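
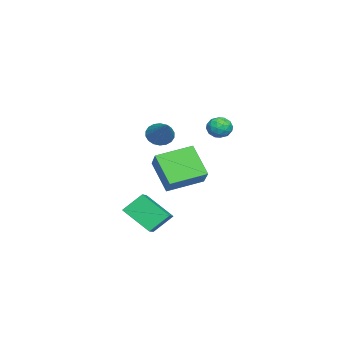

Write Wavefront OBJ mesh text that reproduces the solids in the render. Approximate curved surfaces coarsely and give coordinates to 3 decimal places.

v -3.417 3.012 -2.16
v -4.31 1.94 -0.512
v -2.169 3.574 -1.118
v -3.062 2.501 0.53
v -2.218 1.259 -2.65
v -3.111 0.186 -1.002
v -0.97 1.82 -1.608
v -1.863 0.748 0.04
v 0.359 1.685 2.379
v 0.761 1.031 2.323
v 1.941 2.555 3.601
v 0.871 1.212 2.053
v 0.879 1.486 1.847
v 0.784 1.8 1.747
v 0.605 2.091 1.772
v 0.377 2.301 1.917
v 0.145 2.39 2.154
v -0.044 2.339 2.435
v -0.153 2.159 2.705
v -0.161 1.885 2.911
v -0.066 1.571 3.011
v 0.113 1.28 2.986
v 0.341 1.069 2.841
v 0.572 0.981 2.604
v -3.167 4.368 1.517
v -2.956 4.708 2.16
v -2.784 3.292 1.96
v -2.573 3.632 2.603
v -3.308 3.567 2.433
v -3.544 4.232 2.159
v -2.196 3.768 1.961
v -2.432 4.433 1.687
v -2.356 4.337 2.434
v -3.043 4.213 2.726
v -2.697 3.787 1.394
v -3.384 3.663 1.686
v -3.095 4.632 1.8
v -2.645 3.368 2.32
v -3.077 3.329 2.221
v -2.953 3.529 2.598
v -3.441 4.352 1.799
v -3.317 4.552 2.177
v -3.524 3.882 2.337
v -2.423 3.448 1.943
v -2.299 3.648 2.321
v -2.787 4.471 1.522
v -2.663 4.671 1.899
v -2.216 4.118 1.783
v -2.618 4.614 2.339
v -2.393 3.982 2.599
v -2.171 4.062 2.222
v -2.31 4.453 2.061
v -3.022 4.541 2.51
v -2.797 3.909 2.77
v -3.229 3.87 2.671
v -3.368 4.261 2.51
v -2.669 4.323 2.671
v -2.943 4.091 1.35
v -2.718 3.459 1.61
v -2.372 3.739 1.61
v -2.511 4.13 1.449
v -3.347 4.018 1.521
v -3.122 3.386 1.781
v -3.43 3.547 2.059
v -3.569 3.938 1.898
v -3.071 3.677 1.449
v 2.902 2.084 -3.54
v 2.615 0.587 -2.34
v 2.349 2.972 -2.565
v 2.062 1.475 -1.365
v 4.358 2.305 -2.915
v 4.071 0.808 -1.715
v 3.805 3.193 -1.94
v 3.518 1.696 -0.74
f 2 4 1
f 5 2 1
f 1 4 3
f 3 5 1
f 2 8 4
f 6 2 5
f 6 8 2
f 4 8 3
f 7 5 3
f 3 8 7
f 7 6 5
f 8 6 7
f 10 9 12
f 10 12 11
f 12 9 13
f 12 13 11
f 13 9 14
f 13 14 11
f 14 9 15
f 14 15 11
f 15 9 16
f 15 16 11
f 16 9 17
f 16 17 11
f 17 9 18
f 17 18 11
f 18 9 19
f 18 19 11
f 19 9 20
f 19 20 11
f 20 9 21
f 20 21 11
f 21 9 22
f 21 22 11
f 22 9 23
f 22 23 11
f 23 9 24
f 23 24 11
f 24 9 10
f 24 10 11
f 25 62 41
f 62 36 65
f 41 65 30
f 62 65 41
f 25 41 37
f 41 30 42
f 37 42 26
f 41 42 37
f 25 37 46
f 37 26 47
f 46 47 32
f 37 47 46
f 25 46 58
f 46 32 61
f 58 61 35
f 46 61 58
f 25 58 62
f 58 35 66
f 62 66 36
f 58 66 62
f 26 42 53
f 42 30 56
f 53 56 34
f 42 56 53
f 30 65 43
f 65 36 64
f 43 64 29
f 65 64 43
f 36 66 63
f 66 35 59
f 63 59 27
f 66 59 63
f 35 61 60
f 61 32 48
f 60 48 31
f 61 48 60
f 32 47 52
f 47 26 49
f 52 49 33
f 47 49 52
f 28 54 40
f 54 34 55
f 40 55 29
f 54 55 40
f 28 40 38
f 40 29 39
f 38 39 27
f 40 39 38
f 28 38 45
f 38 27 44
f 45 44 31
f 38 44 45
f 28 45 50
f 45 31 51
f 50 51 33
f 45 51 50
f 28 50 54
f 50 33 57
f 54 57 34
f 50 57 54
f 29 55 43
f 55 34 56
f 43 56 30
f 55 56 43
f 27 39 63
f 39 29 64
f 63 64 36
f 39 64 63
f 31 44 60
f 44 27 59
f 60 59 35
f 44 59 60
f 33 51 52
f 51 31 48
f 52 48 32
f 51 48 52
f 34 57 53
f 57 33 49
f 53 49 26
f 57 49 53
f 68 70 67
f 71 68 67
f 67 70 69
f 69 71 67
f 68 74 70
f 72 68 71
f 72 74 68
f 70 74 69
f 73 71 69
f 69 74 73
f 73 72 71
f 74 72 73



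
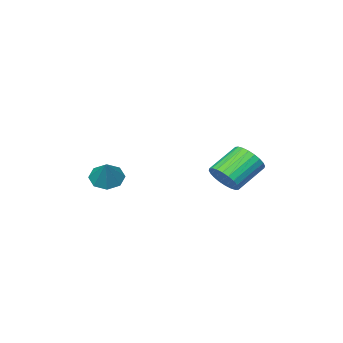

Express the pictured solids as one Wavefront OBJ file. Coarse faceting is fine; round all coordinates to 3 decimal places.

v 2.137 -3.005 -4.282
v 2.539 -2.478 -4.876
v 2.823 -2.195 -3.098
v 1.93 -2.239 -4.686
v 1.442 -2.449 -4.26
v 1.361 -2.985 -3.846
v 1.735 -3.532 -3.689
v 2.344 -3.771 -3.878
v 2.832 -3.56 -4.305
v 2.913 -3.025 -4.718
v 0.079 3.136 -3.186
v 0.604 3.235 -2.438
v -0.914 3.324 -1.385
v -1.439 3.224 -2.134
v 0.556 3.577 -2.536
v -0.962 3.666 -1.483
v 0.436 3.852 -2.733
v -1.083 3.941 -1.68
v 0.261 4.018 -2.999
v -1.258 4.107 -1.946
v 0.058 4.049 -3.294
v -1.46 4.138 -2.241
v -0.141 3.941 -3.572
v -1.659 4.03 -2.519
v -0.307 3.711 -3.792
v -1.825 3.8 -2.739
v -0.414 3.393 -3.919
v -1.932 3.482 -2.867
v -0.446 3.036 -3.935
v -1.964 3.125 -2.882
v -0.398 2.694 -3.837
v -1.916 2.783 -2.784
v -0.277 2.419 -3.64
v -1.796 2.508 -2.587
v -0.102 2.253 -3.374
v -1.621 2.342 -2.321
v 0.1 2.222 -3.079
v -1.418 2.311 -2.026
v 0.299 2.33 -2.801
v -1.219 2.419 -1.748
v 0.465 2.56 -2.581
v -1.053 2.649 -1.528
v 0.572 2.878 -2.453
v -0.946 2.967 -1.401
f 2 1 4
f 2 4 3
f 4 1 5
f 4 5 3
f 5 1 6
f 5 6 3
f 6 1 7
f 6 7 3
f 7 1 8
f 7 8 3
f 8 1 9
f 8 9 3
f 9 1 10
f 9 10 3
f 10 1 2
f 10 2 3
f 12 11 15
f 12 15 13
f 13 15 16
f 13 16 14
f 15 11 17
f 15 17 16
f 16 17 18
f 16 18 14
f 17 11 19
f 17 19 18
f 18 19 20
f 18 20 14
f 19 11 21
f 19 21 20
f 20 21 22
f 20 22 14
f 21 11 23
f 21 23 22
f 22 23 24
f 22 24 14
f 23 11 25
f 23 25 24
f 24 25 26
f 24 26 14
f 25 11 27
f 25 27 26
f 26 27 28
f 26 28 14
f 27 11 29
f 27 29 28
f 28 29 30
f 28 30 14
f 29 11 31
f 29 31 30
f 30 31 32
f 30 32 14
f 31 11 33
f 31 33 32
f 32 33 34
f 32 34 14
f 33 11 35
f 33 35 34
f 34 35 36
f 34 36 14
f 35 11 37
f 35 37 36
f 36 37 38
f 36 38 14
f 37 11 39
f 37 39 38
f 38 39 40
f 38 40 14
f 39 11 41
f 39 41 40
f 40 41 42
f 40 42 14
f 41 11 43
f 41 43 42
f 42 43 44
f 42 44 14
f 43 11 12
f 43 12 44
f 44 12 13
f 44 13 14



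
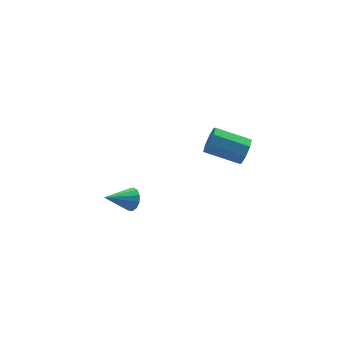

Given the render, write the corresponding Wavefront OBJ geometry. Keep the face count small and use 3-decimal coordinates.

v 4.461 -1.298 1.37
v 4.91 -1.149 2.112
v 3.347 0.066 2.813
v 2.899 -0.082 2.07
v 5.047 -0.696 1.633
v 3.484 0.519 2.334
v 4.841 -0.595 0.999
v 3.279 0.62 1.7
v 4.413 -0.906 0.583
v 2.85 0.309 1.284
v 4.013 -1.446 0.627
v 2.45 -0.231 1.328
v 3.876 -1.899 1.106
v 2.313 -0.684 1.807
v 4.081 -2 1.74
v 2.519 -0.785 2.441
v 4.51 -1.689 2.156
v 2.947 -0.474 2.857
v -2.371 -1.29 0.302
v -2.082 -1.658 0.862
v -3.929 -1.21 1.158
v -2.018 -1.26 0.94
v -2.067 -0.87 0.816
v -2.212 -0.614 0.529
v -2.407 -0.573 0.169
v -2.591 -0.758 -0.148
v -2.705 -1.113 -0.323
v -2.713 -1.524 -0.299
v -2.612 -1.86 -0.085
v -2.435 -2.015 0.252
v -2.237 -1.94 0.605
f 2 1 5
f 2 5 3
f 3 5 6
f 3 6 4
f 5 1 7
f 5 7 6
f 6 7 8
f 6 8 4
f 7 1 9
f 7 9 8
f 8 9 10
f 8 10 4
f 9 1 11
f 9 11 10
f 10 11 12
f 10 12 4
f 11 1 13
f 11 13 12
f 12 13 14
f 12 14 4
f 13 1 15
f 13 15 14
f 14 15 16
f 14 16 4
f 15 1 17
f 15 17 16
f 16 17 18
f 16 18 4
f 17 1 2
f 17 2 18
f 18 2 3
f 18 3 4
f 20 19 22
f 20 22 21
f 22 19 23
f 22 23 21
f 23 19 24
f 23 24 21
f 24 19 25
f 24 25 21
f 25 19 26
f 25 26 21
f 26 19 27
f 26 27 21
f 27 19 28
f 27 28 21
f 28 19 29
f 28 29 21
f 29 19 30
f 29 30 21
f 30 19 31
f 30 31 21
f 31 19 20
f 31 20 21



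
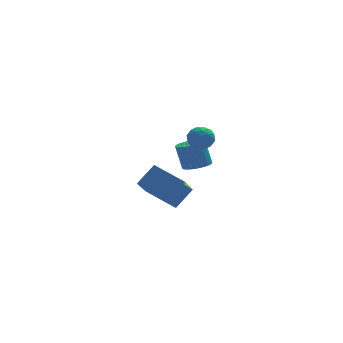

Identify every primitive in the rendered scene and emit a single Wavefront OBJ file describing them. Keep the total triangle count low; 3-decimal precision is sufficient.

v -0.528 1.958 0.456
v 0.104 1.84 0.605
v -0.12 2.164 1.812
v -0.752 2.282 1.664
v 0.113 2.089 0.54
v -0.11 2.413 1.747
v 0.025 2.318 0.462
v -0.198 2.642 1.67
v -0.148 2.492 0.383
v -0.371 2.816 1.591
v -0.378 2.585 0.316
v -0.601 2.909 1.523
v -0.631 2.583 0.27
v -0.855 2.907 1.477
v -0.869 2.485 0.252
v -1.092 2.809 1.46
v -1.055 2.307 0.265
v -1.278 2.631 1.473
v -1.16 2.076 0.308
v -1.384 2.4 1.515
v -1.17 1.827 0.373
v -1.393 2.151 1.58
v -1.082 1.598 0.45
v -1.305 1.922 1.658
v -0.909 1.424 0.529
v -1.132 1.748 1.737
v -0.679 1.331 0.597
v -0.902 1.655 1.804
v -0.425 1.333 0.643
v -0.649 1.657 1.85
v -0.188 1.431 0.66
v -0.411 1.755 1.868
v -0.002 1.609 0.647
v -0.225 1.933 1.855
v -3.379 -3.965 1.634
v -4.37 -2.961 2.226
v -2.685 -2.576 0.439
v -3.676 -1.572 1.03
v -2.604 -3.668 2.43
v -3.595 -2.664 3.021
v -1.91 -2.279 1.234
v -2.901 -1.275 1.826
v -0.783 1.243 3.082
v -0.202 0.995 2.968
v -1.158 0.745 2.252
v -0.577 0.497 2.138
v -0.912 0.307 2.652
v -0.68 0.615 3.164
v -0.68 1.125 2.056
v -0.448 1.433 2.568
v -0.139 0.922 2.334
v -0.282 0.417 2.702
v -1.078 1.323 2.518
v -1.221 0.818 2.886
v -0.459 1.163 3.098
v -0.901 0.577 2.122
v -1.097 0.466 2.424
v -0.756 0.32 2.357
v -0.74 0.939 3.213
v -0.399 0.794 3.146
v -0.816 0.389 2.96
v -0.961 0.946 2.074
v -0.62 0.801 2.007
v -0.604 1.42 2.863
v -0.263 1.274 2.796
v -0.544 1.351 2.26
v -0.081 0.974 2.658
v -0.302 0.682 2.17
v -0.362 1.051 2.122
v -0.226 1.232 2.423
v -0.165 0.677 2.874
v -0.386 0.385 2.387
v -0.582 0.273 2.688
v -0.446 0.454 2.99
v -0.128 0.635 2.501
v -0.974 1.355 2.833
v -1.195 1.063 2.346
v -0.914 1.286 2.23
v -0.778 1.467 2.532
v -1.058 1.058 3.05
v -1.279 0.766 2.562
v -1.134 0.508 2.797
v -0.998 0.689 3.098
v -1.232 1.105 2.719
f 2 1 5
f 2 5 3
f 3 5 6
f 3 6 4
f 5 1 7
f 5 7 6
f 6 7 8
f 6 8 4
f 7 1 9
f 7 9 8
f 8 9 10
f 8 10 4
f 9 1 11
f 9 11 10
f 10 11 12
f 10 12 4
f 11 1 13
f 11 13 12
f 12 13 14
f 12 14 4
f 13 1 15
f 13 15 14
f 14 15 16
f 14 16 4
f 15 1 17
f 15 17 16
f 16 17 18
f 16 18 4
f 17 1 19
f 17 19 18
f 18 19 20
f 18 20 4
f 19 1 21
f 19 21 20
f 20 21 22
f 20 22 4
f 21 1 23
f 21 23 22
f 22 23 24
f 22 24 4
f 23 1 25
f 23 25 24
f 24 25 26
f 24 26 4
f 25 1 27
f 25 27 26
f 26 27 28
f 26 28 4
f 27 1 29
f 27 29 28
f 28 29 30
f 28 30 4
f 29 1 31
f 29 31 30
f 30 31 32
f 30 32 4
f 31 1 33
f 31 33 32
f 32 33 34
f 32 34 4
f 33 1 2
f 33 2 34
f 34 2 3
f 34 3 4
f 36 38 35
f 39 36 35
f 35 38 37
f 37 39 35
f 36 42 38
f 40 36 39
f 40 42 36
f 38 42 37
f 41 39 37
f 37 42 41
f 41 40 39
f 42 40 41
f 43 80 59
f 80 54 83
f 59 83 48
f 80 83 59
f 43 59 55
f 59 48 60
f 55 60 44
f 59 60 55
f 43 55 64
f 55 44 65
f 64 65 50
f 55 65 64
f 43 64 76
f 64 50 79
f 76 79 53
f 64 79 76
f 43 76 80
f 76 53 84
f 80 84 54
f 76 84 80
f 44 60 71
f 60 48 74
f 71 74 52
f 60 74 71
f 48 83 61
f 83 54 82
f 61 82 47
f 83 82 61
f 54 84 81
f 84 53 77
f 81 77 45
f 84 77 81
f 53 79 78
f 79 50 66
f 78 66 49
f 79 66 78
f 50 65 70
f 65 44 67
f 70 67 51
f 65 67 70
f 46 72 58
f 72 52 73
f 58 73 47
f 72 73 58
f 46 58 56
f 58 47 57
f 56 57 45
f 58 57 56
f 46 56 63
f 56 45 62
f 63 62 49
f 56 62 63
f 46 63 68
f 63 49 69
f 68 69 51
f 63 69 68
f 46 68 72
f 68 51 75
f 72 75 52
f 68 75 72
f 47 73 61
f 73 52 74
f 61 74 48
f 73 74 61
f 45 57 81
f 57 47 82
f 81 82 54
f 57 82 81
f 49 62 78
f 62 45 77
f 78 77 53
f 62 77 78
f 51 69 70
f 69 49 66
f 70 66 50
f 69 66 70
f 52 75 71
f 75 51 67
f 71 67 44
f 75 67 71



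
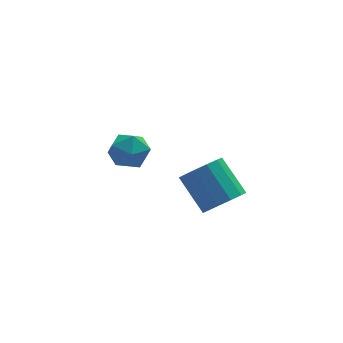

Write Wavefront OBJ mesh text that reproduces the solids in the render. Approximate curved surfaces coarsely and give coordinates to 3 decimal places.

v 0.53 4.615 -0.409
v 1.516 4.441 -0.603
v 0.124 3.259 -1.257
v 1.11 3.085 -1.451
v 0.752 2.982 -0.502
v 1.003 3.82 0.022
v 0.637 3.88 -1.882
v 0.888 4.718 -1.358
v 1.582 3.987 -1.514
v 1.653 3.432 -0.661
v -0.013 4.268 -1.199
v 0.058 3.713 -0.346
v 3.596 -1.36 -0.61
v 4.467 -1.373 -0.139
v 3.795 -0.093 1.14
v 2.924 -0.08 0.67
v 4.502 -0.97 -0.524
v 3.83 0.31 0.755
v 4.249 -0.691 -0.935
v 3.578 0.588 0.344
v 3.789 -0.625 -1.244
v 3.118 0.655 0.035
v 3.267 -0.791 -1.351
v 2.596 0.488 -0.072
v 2.85 -1.139 -1.222
v 2.179 0.141 0.057
v 2.67 -1.556 -0.899
v 1.998 -0.276 0.38
v 2.783 -1.911 -0.484
v 2.112 -0.631 0.795
v 3.154 -2.091 -0.109
v 2.483 -0.812 1.17
v 3.666 -2.039 0.107
v 2.995 -0.759 1.386
v 4.155 -1.771 0.096
v 3.484 -0.492 1.375
f 1 12 6
f 1 6 2
f 1 2 8
f 1 8 11
f 1 11 12
f 2 6 10
f 6 12 5
f 12 11 3
f 11 8 7
f 8 2 9
f 4 10 5
f 4 5 3
f 4 3 7
f 4 7 9
f 4 9 10
f 5 10 6
f 3 5 12
f 7 3 11
f 9 7 8
f 10 9 2
f 14 13 17
f 14 17 15
f 15 17 18
f 15 18 16
f 17 13 19
f 17 19 18
f 18 19 20
f 18 20 16
f 19 13 21
f 19 21 20
f 20 21 22
f 20 22 16
f 21 13 23
f 21 23 22
f 22 23 24
f 22 24 16
f 23 13 25
f 23 25 24
f 24 25 26
f 24 26 16
f 25 13 27
f 25 27 26
f 26 27 28
f 26 28 16
f 27 13 29
f 27 29 28
f 28 29 30
f 28 30 16
f 29 13 31
f 29 31 30
f 30 31 32
f 30 32 16
f 31 13 33
f 31 33 32
f 32 33 34
f 32 34 16
f 33 13 35
f 33 35 34
f 34 35 36
f 34 36 16
f 35 13 14
f 35 14 36
f 36 14 15
f 36 15 16



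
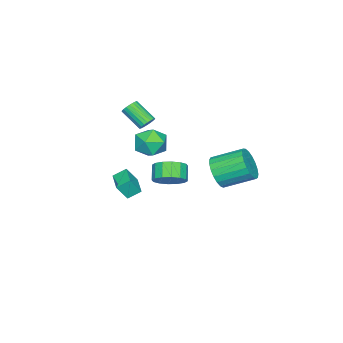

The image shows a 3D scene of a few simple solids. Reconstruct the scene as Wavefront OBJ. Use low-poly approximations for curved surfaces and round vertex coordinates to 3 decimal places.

v 0.485 -3.483 -2.782
v 0.018 -2.865 -2.285
v 1.614 -2.575 -2.85
v 1.146 -1.957 -2.353
v 0.914 -3.943 -1.807
v 0.446 -3.325 -1.31
v 2.042 -3.035 -1.875
v 1.575 -2.417 -1.378
v 0.754 -1.77 2.96
v 1.121 -2.05 2.661
v 0.952 -3.271 3.601
v 0.586 -2.99 3.9
v 1.254 -1.949 2.817
v 1.086 -3.17 3.757
v 1.301 -1.816 2.998
v 1.132 -3.037 3.938
v 1.253 -1.676 3.172
v 1.085 -2.897 4.112
v 1.119 -1.551 3.309
v 0.95 -2.772 4.249
v 0.922 -1.465 3.386
v 0.753 -2.686 4.326
v 0.696 -1.431 3.389
v 0.527 -2.652 4.329
v 0.48 -1.456 3.319
v 0.311 -2.677 4.258
v 0.311 -1.535 3.186
v 0.142 -2.755 4.126
v 0.219 -1.654 3.014
v 0.051 -2.875 3.954
v 0.22 -1.794 2.833
v 0.051 -3.015 3.773
v 0.313 -1.929 2.674
v 0.144 -3.15 3.613
v 0.482 -2.037 2.564
v 0.313 -3.258 3.504
v 0.699 -2.098 2.523
v 0.53 -3.319 3.463
v 0.925 -2.103 2.557
v 0.756 -3.324 3.497
v 1.433 2.913 0.841
v 2.28 2.96 1.477
v 1.594 4.554 2.274
v 0.747 4.507 1.639
v 2.415 3.192 1.128
v 1.729 4.786 1.925
v 2.38 3.377 0.729
v 1.693 4.971 1.526
v 2.181 3.481 0.349
v 1.495 5.075 1.147
v 1.853 3.487 0.055
v 1.167 5.081 0.852
v 1.452 3.394 -0.103
v 0.766 4.988 0.694
v 1.048 3.217 -0.098
v 0.362 4.811 0.699
v 0.711 2.988 0.069
v 0.025 4.582 0.867
v 0.498 2.746 0.37
v -0.188 4.341 1.167
v 0.447 2.533 0.753
v -0.239 4.127 1.55
v 0.567 2.386 1.15
v -0.119 3.98 1.948
v 0.836 2.329 1.495
v 0.15 3.923 2.292
v 1.209 2.374 1.726
v 0.523 3.968 2.523
v 1.62 2.512 1.804
v 0.934 4.106 2.602
v 1.999 2.719 1.716
v 1.313 4.313 2.514
v 2.908 0.82 0.371
v 3.62 0.764 1.012
v 2.944 0.405 1.731
v 2.232 0.46 1.089
v 3.434 1.222 1.066
v 2.758 0.862 1.785
v 3.107 1.572 0.933
v 2.431 1.212 1.652
v 2.727 1.72 0.65
v 2.051 1.361 1.369
v 2.395 1.627 0.292
v 1.719 1.268 1.011
v 2.201 1.318 -0.045
v 1.525 0.959 0.673
v 2.196 0.875 -0.271
v 1.52 0.516 0.448
v 2.382 0.418 -0.325
v 1.706 0.058 0.394
v 2.709 0.068 -0.192
v 2.033 -0.292 0.527
v 3.089 -0.081 0.091
v 2.413 -0.44 0.81
v 3.421 0.012 0.449
v 2.745 -0.347 1.168
v 3.615 0.321 0.787
v 2.939 -0.038 1.505
v 3.07 0.589 3.351
v 3.757 -0.192 3.503
v 2.063 -0.468 2.477
v 2.75 -1.249 2.629
v 2.198 -0.869 3.439
v 2.82 -0.217 3.979
v 3 -0.443 2.001
v 3.622 0.209 2.541
v 3.714 -0.83 2.668
v 3.218 -1.093 3.557
v 2.602 0.433 2.423
v 2.106 0.17 3.312
f 2 4 1
f 5 2 1
f 1 4 3
f 3 5 1
f 2 8 4
f 6 2 5
f 6 8 2
f 4 8 3
f 7 5 3
f 3 8 7
f 7 6 5
f 8 6 7
f 10 9 13
f 10 13 11
f 11 13 14
f 11 14 12
f 13 9 15
f 13 15 14
f 14 15 16
f 14 16 12
f 15 9 17
f 15 17 16
f 16 17 18
f 16 18 12
f 17 9 19
f 17 19 18
f 18 19 20
f 18 20 12
f 19 9 21
f 19 21 20
f 20 21 22
f 20 22 12
f 21 9 23
f 21 23 22
f 22 23 24
f 22 24 12
f 23 9 25
f 23 25 24
f 24 25 26
f 24 26 12
f 25 9 27
f 25 27 26
f 26 27 28
f 26 28 12
f 27 9 29
f 27 29 28
f 28 29 30
f 28 30 12
f 29 9 31
f 29 31 30
f 30 31 32
f 30 32 12
f 31 9 33
f 31 33 32
f 32 33 34
f 32 34 12
f 33 9 35
f 33 35 34
f 34 35 36
f 34 36 12
f 35 9 37
f 35 37 36
f 36 37 38
f 36 38 12
f 37 9 39
f 37 39 38
f 38 39 40
f 38 40 12
f 39 9 10
f 39 10 40
f 40 10 11
f 40 11 12
f 42 41 45
f 42 45 43
f 43 45 46
f 43 46 44
f 45 41 47
f 45 47 46
f 46 47 48
f 46 48 44
f 47 41 49
f 47 49 48
f 48 49 50
f 48 50 44
f 49 41 51
f 49 51 50
f 50 51 52
f 50 52 44
f 51 41 53
f 51 53 52
f 52 53 54
f 52 54 44
f 53 41 55
f 53 55 54
f 54 55 56
f 54 56 44
f 55 41 57
f 55 57 56
f 56 57 58
f 56 58 44
f 57 41 59
f 57 59 58
f 58 59 60
f 58 60 44
f 59 41 61
f 59 61 60
f 60 61 62
f 60 62 44
f 61 41 63
f 61 63 62
f 62 63 64
f 62 64 44
f 63 41 65
f 63 65 64
f 64 65 66
f 64 66 44
f 65 41 67
f 65 67 66
f 66 67 68
f 66 68 44
f 67 41 69
f 67 69 68
f 68 69 70
f 68 70 44
f 69 41 71
f 69 71 70
f 70 71 72
f 70 72 44
f 71 41 42
f 71 42 72
f 72 42 43
f 72 43 44
f 74 73 77
f 74 77 75
f 75 77 78
f 75 78 76
f 77 73 79
f 77 79 78
f 78 79 80
f 78 80 76
f 79 73 81
f 79 81 80
f 80 81 82
f 80 82 76
f 81 73 83
f 81 83 82
f 82 83 84
f 82 84 76
f 83 73 85
f 83 85 84
f 84 85 86
f 84 86 76
f 85 73 87
f 85 87 86
f 86 87 88
f 86 88 76
f 87 73 89
f 87 89 88
f 88 89 90
f 88 90 76
f 89 73 91
f 89 91 90
f 90 91 92
f 90 92 76
f 91 73 93
f 91 93 92
f 92 93 94
f 92 94 76
f 93 73 95
f 93 95 94
f 94 95 96
f 94 96 76
f 95 73 97
f 95 97 96
f 96 97 98
f 96 98 76
f 97 73 74
f 97 74 98
f 98 74 75
f 98 75 76
f 99 110 104
f 99 104 100
f 99 100 106
f 99 106 109
f 99 109 110
f 100 104 108
f 104 110 103
f 110 109 101
f 109 106 105
f 106 100 107
f 102 108 103
f 102 103 101
f 102 101 105
f 102 105 107
f 102 107 108
f 103 108 104
f 101 103 110
f 105 101 109
f 107 105 106
f 108 107 100



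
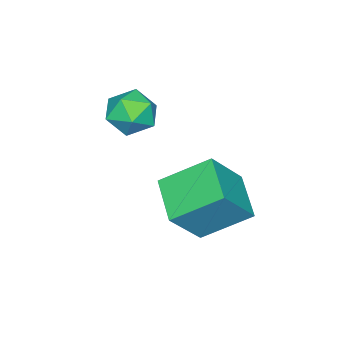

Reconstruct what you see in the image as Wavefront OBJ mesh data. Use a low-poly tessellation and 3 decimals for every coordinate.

v -3.429 -0.27 3.356
v -2.65 -0.62 3.893
v -4.17 -1.72 3.487
v -3.391 -2.07 4.024
v -4.002 -1.37 4.419
v -3.544 -0.474 4.338
v -3.276 -1.866 3.042
v -2.818 -0.97 2.961
v -2.555 -1.606 3.699
v -3.003 -1.3 4.55
v -3.817 -1.04 2.83
v -4.265 -0.734 3.681
v -4.009 0.717 -0.362
v -4.962 2.208 0.788
v -2.775 1.971 -0.965
v -3.728 3.462 0.184
v -2.792 0.278 1.216
v -3.745 1.769 2.365
v -1.558 1.532 0.612
v -2.511 3.023 1.762
f 1 12 6
f 1 6 2
f 1 2 8
f 1 8 11
f 1 11 12
f 2 6 10
f 6 12 5
f 12 11 3
f 11 8 7
f 8 2 9
f 4 10 5
f 4 5 3
f 4 3 7
f 4 7 9
f 4 9 10
f 5 10 6
f 3 5 12
f 7 3 11
f 9 7 8
f 10 9 2
f 14 16 13
f 17 14 13
f 13 16 15
f 15 17 13
f 14 20 16
f 18 14 17
f 18 20 14
f 16 20 15
f 19 17 15
f 15 20 19
f 19 18 17
f 20 18 19



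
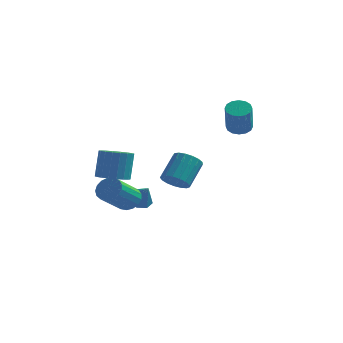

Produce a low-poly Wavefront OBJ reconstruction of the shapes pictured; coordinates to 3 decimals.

v -3.505 2.452 -3.871
v -3.043 3.189 -3.871
v -2.795 2.008 -2.749
v -3.596 3.235 -3.503
v -4.096 2.823 -3.351
v -4.249 2.193 -3.503
v -3.967 1.715 -3.871
v -3.414 1.669 -4.239
v -2.914 2.082 -4.391
v -2.76 2.712 -4.239
v -3.129 -3.547 0.279
v -2.172 -3.704 0.315
v -2.135 -3.09 2.017
v -3.091 -2.933 1.981
v -2.197 -3.299 0.169
v -2.16 -2.685 1.871
v -2.407 -2.943 0.045
v -2.37 -2.328 1.747
v -2.76 -2.706 -0.033
v -2.722 -2.092 1.669
v -3.185 -2.636 -0.049
v -3.148 -2.022 1.653
v -3.6 -2.746 0
v -3.563 -2.132 1.702
v -3.921 -3.015 0.104
v -3.884 -2.401 1.807
v -4.085 -3.39 0.243
v -4.048 -2.776 1.945
v -4.06 -3.795 0.389
v -4.023 -3.181 2.091
v -3.85 -4.152 0.513
v -3.813 -3.537 2.215
v -3.498 -4.388 0.591
v -3.46 -3.774 2.293
v -3.072 -4.458 0.607
v -3.035 -3.844 2.309
v -2.657 -4.348 0.558
v -2.62 -3.734 2.26
v -2.336 -4.079 0.453
v -2.299 -3.465 2.156
v -0.84 0.736 -1.493
v 0.058 0.545 -1.552
v 0.438 1.932 -0.265
v -0.46 2.124 -0.207
v -0.005 0.851 -1.863
v 0.375 2.238 -0.576
v -0.26 1.13 -2.089
v 0.12 2.517 -0.802
v -0.647 1.319 -2.179
v -0.267 2.706 -0.892
v -1.079 1.375 -2.111
v -0.699 2.762 -0.824
v -1.456 1.284 -1.902
v -1.076 2.672 -0.615
v -1.691 1.068 -1.6
v -1.311 2.455 -0.313
v -1.732 0.776 -1.273
v -1.352 2.163 0.014
v -1.569 0.475 -0.997
v -1.189 1.862 0.29
v -1.238 0.234 -0.834
v -0.858 1.621 0.453
v -0.816 0.107 -0.823
v -0.436 1.495 0.464
v -0.4 0.125 -0.965
v -0.02 1.513 0.322
v -0.085 0.283 -1.228
v 0.295 1.67 0.059
v -2.856 -1.579 -2.108
v -2.043 -1.791 -1.981
v -2.67 -3.392 -0.625
v -3.484 -3.181 -0.752
v -2.118 -1.515 -1.691
v -2.746 -3.116 -0.335
v -2.363 -1.255 -1.497
v -2.99 -2.856 -0.141
v -2.721 -1.069 -1.442
v -3.348 -2.67 -0.086
v -3.109 -1 -1.541
v -3.737 -2.601 -0.184
v -3.44 -1.063 -1.769
v -4.067 -2.664 -0.413
v -3.637 -1.245 -2.075
v -4.264 -2.846 -0.718
v -3.655 -1.504 -2.388
v -4.283 -3.105 -1.032
v -3.49 -1.78 -2.638
v -4.118 -3.381 -1.281
v -3.18 -2.01 -2.766
v -3.808 -3.611 -1.41
v -2.796 -2.141 -2.743
v -3.423 -3.742 -1.387
v -2.425 -2.144 -2.575
v -3.053 -3.745 -1.219
v -2.154 -2.018 -2.3
v -2.781 -3.619 -0.944
v 2.594 1.83 2.797
v 3.337 1.992 2.811
v 3.508 1.053 4.557
v 2.766 0.89 4.543
v 3.163 2.295 2.992
v 3.334 1.356 4.738
v 2.837 2.474 3.12
v 3.008 1.535 4.866
v 2.445 2.48 3.161
v 2.617 1.541 4.907
v 2.094 2.312 3.105
v 2.265 1.372 4.851
v 1.877 2.014 2.967
v 2.048 1.075 4.713
v 1.852 1.667 2.783
v 2.023 0.728 4.529
v 2.026 1.364 2.602
v 2.197 0.425 4.348
v 2.352 1.185 2.474
v 2.523 0.246 4.22
v 2.743 1.179 2.433
v 2.915 0.24 4.179
v 3.095 1.348 2.489
v 3.266 0.408 4.235
v 3.312 1.645 2.627
v 3.483 0.706 4.373
f 2 1 4
f 2 4 3
f 4 1 5
f 4 5 3
f 5 1 6
f 5 6 3
f 6 1 7
f 6 7 3
f 7 1 8
f 7 8 3
f 8 1 9
f 8 9 3
f 9 1 10
f 9 10 3
f 10 1 2
f 10 2 3
f 12 11 15
f 12 15 13
f 13 15 16
f 13 16 14
f 15 11 17
f 15 17 16
f 16 17 18
f 16 18 14
f 17 11 19
f 17 19 18
f 18 19 20
f 18 20 14
f 19 11 21
f 19 21 20
f 20 21 22
f 20 22 14
f 21 11 23
f 21 23 22
f 22 23 24
f 22 24 14
f 23 11 25
f 23 25 24
f 24 25 26
f 24 26 14
f 25 11 27
f 25 27 26
f 26 27 28
f 26 28 14
f 27 11 29
f 27 29 28
f 28 29 30
f 28 30 14
f 29 11 31
f 29 31 30
f 30 31 32
f 30 32 14
f 31 11 33
f 31 33 32
f 32 33 34
f 32 34 14
f 33 11 35
f 33 35 34
f 34 35 36
f 34 36 14
f 35 11 37
f 35 37 36
f 36 37 38
f 36 38 14
f 37 11 39
f 37 39 38
f 38 39 40
f 38 40 14
f 39 11 12
f 39 12 40
f 40 12 13
f 40 13 14
f 42 41 45
f 42 45 43
f 43 45 46
f 43 46 44
f 45 41 47
f 45 47 46
f 46 47 48
f 46 48 44
f 47 41 49
f 47 49 48
f 48 49 50
f 48 50 44
f 49 41 51
f 49 51 50
f 50 51 52
f 50 52 44
f 51 41 53
f 51 53 52
f 52 53 54
f 52 54 44
f 53 41 55
f 53 55 54
f 54 55 56
f 54 56 44
f 55 41 57
f 55 57 56
f 56 57 58
f 56 58 44
f 57 41 59
f 57 59 58
f 58 59 60
f 58 60 44
f 59 41 61
f 59 61 60
f 60 61 62
f 60 62 44
f 61 41 63
f 61 63 62
f 62 63 64
f 62 64 44
f 63 41 65
f 63 65 64
f 64 65 66
f 64 66 44
f 65 41 67
f 65 67 66
f 66 67 68
f 66 68 44
f 67 41 42
f 67 42 68
f 68 42 43
f 68 43 44
f 70 69 73
f 70 73 71
f 71 73 74
f 71 74 72
f 73 69 75
f 73 75 74
f 74 75 76
f 74 76 72
f 75 69 77
f 75 77 76
f 76 77 78
f 76 78 72
f 77 69 79
f 77 79 78
f 78 79 80
f 78 80 72
f 79 69 81
f 79 81 80
f 80 81 82
f 80 82 72
f 81 69 83
f 81 83 82
f 82 83 84
f 82 84 72
f 83 69 85
f 83 85 84
f 84 85 86
f 84 86 72
f 85 69 87
f 85 87 86
f 86 87 88
f 86 88 72
f 87 69 89
f 87 89 88
f 88 89 90
f 88 90 72
f 89 69 91
f 89 91 90
f 90 91 92
f 90 92 72
f 91 69 93
f 91 93 92
f 92 93 94
f 92 94 72
f 93 69 95
f 93 95 94
f 94 95 96
f 94 96 72
f 95 69 70
f 95 70 96
f 96 70 71
f 96 71 72
f 98 97 101
f 98 101 99
f 99 101 102
f 99 102 100
f 101 97 103
f 101 103 102
f 102 103 104
f 102 104 100
f 103 97 105
f 103 105 104
f 104 105 106
f 104 106 100
f 105 97 107
f 105 107 106
f 106 107 108
f 106 108 100
f 107 97 109
f 107 109 108
f 108 109 110
f 108 110 100
f 109 97 111
f 109 111 110
f 110 111 112
f 110 112 100
f 111 97 113
f 111 113 112
f 112 113 114
f 112 114 100
f 113 97 115
f 113 115 114
f 114 115 116
f 114 116 100
f 115 97 117
f 115 117 116
f 116 117 118
f 116 118 100
f 117 97 119
f 117 119 118
f 118 119 120
f 118 120 100
f 119 97 121
f 119 121 120
f 120 121 122
f 120 122 100
f 121 97 98
f 121 98 122
f 122 98 99
f 122 99 100



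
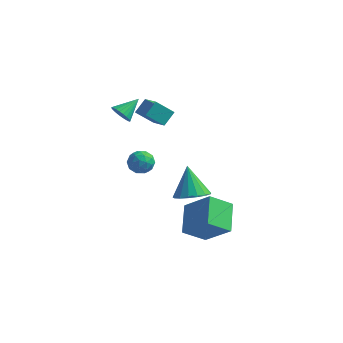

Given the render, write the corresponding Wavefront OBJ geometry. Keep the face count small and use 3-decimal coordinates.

v 0.251 -3.352 1.192
v 0.64 -3.708 0.741
v -0.64 -3.472 0.519
v -0.251 -3.828 0.068
v -0.409 -4.105 0.684
v 0.142 -4.031 1.1
v -0.142 -3.149 0.16
v 0.409 -3.075 0.576
v 0.397 -3.582 0.103
v 0.232 -4.173 0.427
v -0.232 -3.007 0.833
v -0.397 -3.598 1.157
v 0.524 -3.519 1.026
v -0.524 -3.661 0.234
v -0.616 -3.824 0.597
v -0.388 -4.033 0.331
v 0.231 -3.709 1.237
v 0.459 -3.918 0.971
v -0.157 -4.152 0.938
v -0.459 -3.262 0.289
v -0.231 -3.471 0.023
v 0.388 -3.147 0.929
v 0.616 -3.356 0.663
v 0.157 -3.028 0.322
v 0.61 -3.655 0.385
v 0.086 -3.725 -0.01
v 0.15 -3.326 0.044
v 0.474 -3.283 0.288
v 0.513 -4.002 0.576
v -0.011 -4.073 0.18
v -0.104 -4.236 0.542
v 0.22 -4.192 0.787
v 0.37 -3.928 0.201
v 0.011 -3.107 1.08
v -0.513 -3.178 0.684
v -0.22 -2.988 0.473
v 0.104 -2.944 0.718
v -0.086 -3.455 1.27
v -0.61 -3.525 0.875
v -0.474 -3.897 0.972
v -0.15 -3.854 1.216
v -0.37 -3.252 1.059
v 2.175 -3.699 -3.58
v 3.549 -3.843 -2.349
v 1.623 -2.317 -2.8
v 2.996 -2.461 -1.57
v 3.004 -2.899 -4.41
v 4.377 -3.043 -3.18
v 2.451 -1.517 -3.631
v 3.825 -1.661 -2.4
v -3.092 0.315 0.592
v -2.779 0.504 0.079
v -2.628 1.325 1.248
v -2.993 0.621 0.051
v -3.222 0.692 0.104
v -3.432 0.705 0.232
v -3.589 0.659 0.415
v -3.671 0.561 0.625
v -3.665 0.425 0.829
v -3.572 0.272 0.998
v -3.406 0.127 1.105
v -3.192 0.009 1.134
v -2.962 -0.061 1.08
v -2.753 -0.075 0.952
v -2.595 -0.029 0.77
v -2.513 0.07 0.56
v -2.519 0.206 0.355
v -2.612 0.358 0.186
v -3.105 1.845 -0.198
v -2.146 1.127 0.331
v -2.903 2.556 0.4
v -1.943 1.838 0.928
v -2.317 2.302 -1.008
v -1.357 1.584 -0.48
v -2.114 3.013 -0.411
v -1.155 2.295 0.118
v 0.917 0.007 -3.912
v 1.751 -0.191 -3.503
v 0.323 0.693 -2.368
v 1.808 0.229 -3.667
v 1.66 0.598 -3.888
v 1.343 0.832 -4.114
v 0.928 0.877 -4.294
v 0.51 0.723 -4.386
v 0.185 0.405 -4.369
v 0.028 -0.004 -4.248
v 0.075 -0.411 -4.05
v 0.314 -0.721 -3.82
v 0.692 -0.865 -3.611
v 1.121 -0.809 -3.471
v 1.503 -0.566 -3.432
f 1 38 17
f 38 12 41
f 17 41 6
f 38 41 17
f 1 17 13
f 17 6 18
f 13 18 2
f 17 18 13
f 1 13 22
f 13 2 23
f 22 23 8
f 13 23 22
f 1 22 34
f 22 8 37
f 34 37 11
f 22 37 34
f 1 34 38
f 34 11 42
f 38 42 12
f 34 42 38
f 2 18 29
f 18 6 32
f 29 32 10
f 18 32 29
f 6 41 19
f 41 12 40
f 19 40 5
f 41 40 19
f 12 42 39
f 42 11 35
f 39 35 3
f 42 35 39
f 11 37 36
f 37 8 24
f 36 24 7
f 37 24 36
f 8 23 28
f 23 2 25
f 28 25 9
f 23 25 28
f 4 30 16
f 30 10 31
f 16 31 5
f 30 31 16
f 4 16 14
f 16 5 15
f 14 15 3
f 16 15 14
f 4 14 21
f 14 3 20
f 21 20 7
f 14 20 21
f 4 21 26
f 21 7 27
f 26 27 9
f 21 27 26
f 4 26 30
f 26 9 33
f 30 33 10
f 26 33 30
f 5 31 19
f 31 10 32
f 19 32 6
f 31 32 19
f 3 15 39
f 15 5 40
f 39 40 12
f 15 40 39
f 7 20 36
f 20 3 35
f 36 35 11
f 20 35 36
f 9 27 28
f 27 7 24
f 28 24 8
f 27 24 28
f 10 33 29
f 33 9 25
f 29 25 2
f 33 25 29
f 44 46 43
f 47 44 43
f 43 46 45
f 45 47 43
f 44 50 46
f 48 44 47
f 48 50 44
f 46 50 45
f 49 47 45
f 45 50 49
f 49 48 47
f 50 48 49
f 52 51 54
f 52 54 53
f 54 51 55
f 54 55 53
f 55 51 56
f 55 56 53
f 56 51 57
f 56 57 53
f 57 51 58
f 57 58 53
f 58 51 59
f 58 59 53
f 59 51 60
f 59 60 53
f 60 51 61
f 60 61 53
f 61 51 62
f 61 62 53
f 62 51 63
f 62 63 53
f 63 51 64
f 63 64 53
f 64 51 65
f 64 65 53
f 65 51 66
f 65 66 53
f 66 51 67
f 66 67 53
f 67 51 68
f 67 68 53
f 68 51 52
f 68 52 53
f 70 72 69
f 73 70 69
f 69 72 71
f 71 73 69
f 70 76 72
f 74 70 73
f 74 76 70
f 72 76 71
f 75 73 71
f 71 76 75
f 75 74 73
f 76 74 75
f 78 77 80
f 78 80 79
f 80 77 81
f 80 81 79
f 81 77 82
f 81 82 79
f 82 77 83
f 82 83 79
f 83 77 84
f 83 84 79
f 84 77 85
f 84 85 79
f 85 77 86
f 85 86 79
f 86 77 87
f 86 87 79
f 87 77 88
f 87 88 79
f 88 77 89
f 88 89 79
f 89 77 90
f 89 90 79
f 90 77 91
f 90 91 79
f 91 77 78
f 91 78 79



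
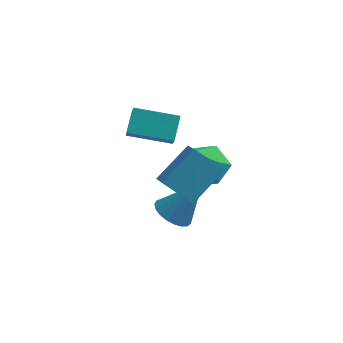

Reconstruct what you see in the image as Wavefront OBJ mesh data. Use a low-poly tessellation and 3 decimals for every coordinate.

v -1.226 -0.5 -0.392
v -1.095 -1.026 0.25
v -1.102 0.451 0.362
v -0.97 -0.075 1.003
v 0.63 -0.465 -0.743
v 0.762 -0.991 -0.102
v 0.755 0.486 0.01
v 0.886 -0.04 0.652
v 0.893 -2.537 -3.218
v 1.523 -3.047 -3.507
v 2.007 -2.143 -1.482
v 1.618 -2.728 -3.64
v 1.587 -2.377 -3.7
v 1.437 -2.054 -3.677
v 1.192 -1.814 -3.574
v 0.896 -1.699 -3.41
v 0.599 -1.729 -3.213
v 0.353 -1.899 -3.017
v 0.201 -2.179 -2.855
v 0.168 -2.521 -2.756
v 0.26 -2.866 -2.737
v 0.462 -3.154 -2.802
v 0.739 -3.335 -2.938
v 1.042 -3.379 -3.122
v 1.319 -3.277 -3.324
v 1.165 1.631 -2.816
v 2.116 1.82 -3.407
v 1.464 -0.18 -2.913
v 2.415 0.009 -3.504
v 2.361 0.298 -2.407
v 2.176 1.416 -2.347
v 1.404 0.224 -3.973
v 1.219 1.342 -3.913
v 2.264 0.95 -4.122
v 2.856 0.996 -3.154
v 0.724 0.644 -3.166
v 1.316 0.69 -2.198
v 1.548 -3.469 -1.401
v 1.929 -4.73 -0.458
v 0.342 -3.187 -0.537
v 0.723 -4.448 0.406
v 2.617 -2.312 -0.286
v 2.998 -3.573 0.657
v 1.411 -2.03 0.578
v 1.792 -3.291 1.521
f 2 4 1
f 5 2 1
f 1 4 3
f 3 5 1
f 2 8 4
f 6 2 5
f 6 8 2
f 4 8 3
f 7 5 3
f 3 8 7
f 7 6 5
f 8 6 7
f 10 9 12
f 10 12 11
f 12 9 13
f 12 13 11
f 13 9 14
f 13 14 11
f 14 9 15
f 14 15 11
f 15 9 16
f 15 16 11
f 16 9 17
f 16 17 11
f 17 9 18
f 17 18 11
f 18 9 19
f 18 19 11
f 19 9 20
f 19 20 11
f 20 9 21
f 20 21 11
f 21 9 22
f 21 22 11
f 22 9 23
f 22 23 11
f 23 9 24
f 23 24 11
f 24 9 25
f 24 25 11
f 25 9 10
f 25 10 11
f 26 37 31
f 26 31 27
f 26 27 33
f 26 33 36
f 26 36 37
f 27 31 35
f 31 37 30
f 37 36 28
f 36 33 32
f 33 27 34
f 29 35 30
f 29 30 28
f 29 28 32
f 29 32 34
f 29 34 35
f 30 35 31
f 28 30 37
f 32 28 36
f 34 32 33
f 35 34 27
f 39 41 38
f 42 39 38
f 38 41 40
f 40 42 38
f 39 45 41
f 43 39 42
f 43 45 39
f 41 45 40
f 44 42 40
f 40 45 44
f 44 43 42
f 45 43 44



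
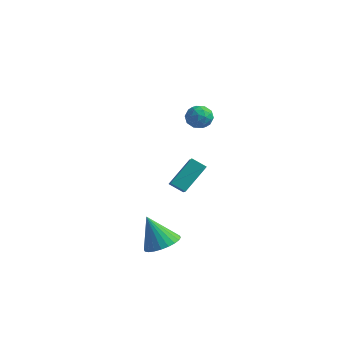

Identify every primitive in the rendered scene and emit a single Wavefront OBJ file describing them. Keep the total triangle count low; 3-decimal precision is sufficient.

v -4.814 3.28 -4.361
v -4.026 2.245 -3.428
v -4.376 4.836 -3.005
v -3.589 3.801 -2.072
v -3.951 3.479 -4.868
v -3.164 2.444 -3.935
v -3.514 5.035 -3.512
v -2.726 4 -2.579
v -1.211 -3.068 -4.245
v -0.432 -3.678 -3.813
v -2.209 -3.072 -2.455
v -0.288 -3.291 -3.731
v -0.284 -2.87 -3.728
v -0.421 -2.478 -3.804
v -0.679 -2.177 -3.946
v -1.017 -2.011 -4.135
v -1.385 -2.006 -4.34
v -1.727 -2.163 -4.53
v -1.99 -2.457 -4.678
v -2.134 -2.844 -4.759
v -2.138 -3.266 -4.763
v -2.001 -3.657 -4.687
v -1.743 -3.958 -4.544
v -1.405 -4.124 -4.356
v -1.037 -4.129 -4.151
v -0.695 -3.973 -3.96
v -1.573 2.094 3.592
v -1.117 1.711 3.013
v -2.683 1.869 2.867
v -2.227 1.486 2.288
v -2.331 1.135 3.033
v -1.646 1.274 3.481
v -2.154 2.306 2.399
v -1.469 2.445 2.847
v -1.476 1.843 2.275
v -1.586 1.118 2.667
v -2.214 2.462 3.213
v -2.324 1.737 3.605
v -1.248 1.922 3.366
v -2.552 1.658 2.514
v -2.614 1.451 2.952
v -2.346 1.226 2.611
v -1.559 1.665 3.641
v -1.291 1.44 3.301
v -2.004 1.101 3.313
v -2.509 2.14 2.579
v -2.241 1.915 2.239
v -1.454 2.354 3.269
v -1.186 2.129 2.928
v -1.796 2.479 2.567
v -1.191 1.775 2.592
v -1.843 1.643 2.166
v -1.8 2.125 2.231
v -1.397 2.206 2.495
v -1.255 1.349 2.822
v -1.907 1.217 2.396
v -1.969 1.01 2.834
v -1.566 1.092 3.098
v -1.466 1.426 2.389
v -1.893 2.363 3.484
v -2.545 2.231 3.058
v -2.234 2.488 2.782
v -1.831 2.57 3.046
v -1.957 1.937 3.714
v -2.609 1.805 3.288
v -2.403 1.374 3.385
v -2 1.455 3.649
v -2.334 2.154 3.491
f 2 4 1
f 5 2 1
f 1 4 3
f 3 5 1
f 2 8 4
f 6 2 5
f 6 8 2
f 4 8 3
f 7 5 3
f 3 8 7
f 7 6 5
f 8 6 7
f 10 9 12
f 10 12 11
f 12 9 13
f 12 13 11
f 13 9 14
f 13 14 11
f 14 9 15
f 14 15 11
f 15 9 16
f 15 16 11
f 16 9 17
f 16 17 11
f 17 9 18
f 17 18 11
f 18 9 19
f 18 19 11
f 19 9 20
f 19 20 11
f 20 9 21
f 20 21 11
f 21 9 22
f 21 22 11
f 22 9 23
f 22 23 11
f 23 9 24
f 23 24 11
f 24 9 25
f 24 25 11
f 25 9 26
f 25 26 11
f 26 9 10
f 26 10 11
f 27 64 43
f 64 38 67
f 43 67 32
f 64 67 43
f 27 43 39
f 43 32 44
f 39 44 28
f 43 44 39
f 27 39 48
f 39 28 49
f 48 49 34
f 39 49 48
f 27 48 60
f 48 34 63
f 60 63 37
f 48 63 60
f 27 60 64
f 60 37 68
f 64 68 38
f 60 68 64
f 28 44 55
f 44 32 58
f 55 58 36
f 44 58 55
f 32 67 45
f 67 38 66
f 45 66 31
f 67 66 45
f 38 68 65
f 68 37 61
f 65 61 29
f 68 61 65
f 37 63 62
f 63 34 50
f 62 50 33
f 63 50 62
f 34 49 54
f 49 28 51
f 54 51 35
f 49 51 54
f 30 56 42
f 56 36 57
f 42 57 31
f 56 57 42
f 30 42 40
f 42 31 41
f 40 41 29
f 42 41 40
f 30 40 47
f 40 29 46
f 47 46 33
f 40 46 47
f 30 47 52
f 47 33 53
f 52 53 35
f 47 53 52
f 30 52 56
f 52 35 59
f 56 59 36
f 52 59 56
f 31 57 45
f 57 36 58
f 45 58 32
f 57 58 45
f 29 41 65
f 41 31 66
f 65 66 38
f 41 66 65
f 33 46 62
f 46 29 61
f 62 61 37
f 46 61 62
f 35 53 54
f 53 33 50
f 54 50 34
f 53 50 54
f 36 59 55
f 59 35 51
f 55 51 28
f 59 51 55



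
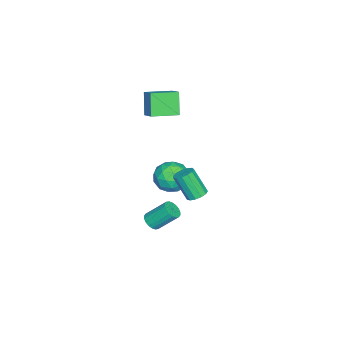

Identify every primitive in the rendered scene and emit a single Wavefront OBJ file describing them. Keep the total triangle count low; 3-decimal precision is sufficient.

v -3.506 -1.509 -3.125
v -2.884 -1.164 -2.186
v -2.316 -2.976 -3.374
v -1.694 -2.631 -2.435
v -2.78 -3.063 -2.295
v -3.516 -2.157 -2.141
v -1.684 -1.983 -3.419
v -2.42 -1.077 -3.265
v -1.758 -1.457 -2.368
v -2.435 -2.124 -1.673
v -2.765 -2.016 -3.887
v -3.442 -2.683 -3.192
v -3.3 -1.208 -2.634
v -1.9 -2.932 -2.926
v -2.539 -3.187 -2.844
v -2.173 -2.983 -2.292
v -3.671 -1.791 -2.607
v -3.305 -1.588 -2.055
v -3.244 -2.705 -2.119
v -1.895 -2.552 -3.505
v -1.529 -2.349 -2.953
v -3.027 -1.157 -3.268
v -2.661 -0.953 -2.716
v -1.956 -1.435 -3.441
v -2.272 -1.177 -2.189
v -1.573 -2.039 -2.335
v -1.567 -1.659 -2.914
v -1.999 -1.126 -2.823
v -2.67 -1.569 -1.781
v -1.971 -2.431 -1.927
v -2.609 -2.686 -1.844
v -3.041 -2.153 -1.754
v -2.008 -1.741 -1.888
v -3.229 -1.709 -3.633
v -2.53 -2.571 -3.779
v -2.159 -1.987 -3.806
v -2.591 -1.454 -3.716
v -3.627 -2.101 -3.225
v -2.928 -2.963 -3.371
v -3.201 -3.014 -2.737
v -3.633 -2.481 -2.646
v -3.192 -2.399 -3.672
v 0.564 -2.118 -4.414
v 0.908 -2.461 -3.998
v 0.62 -1.286 -2.79
v 0.276 -0.942 -3.206
v 1.103 -2.291 -4.117
v 0.815 -1.116 -2.908
v 1.192 -2.087 -4.294
v 0.904 -0.912 -3.086
v 1.156 -1.889 -4.496
v 0.868 -0.714 -3.287
v 1.003 -1.736 -4.681
v 0.715 -0.561 -3.473
v 0.763 -1.659 -4.813
v 0.475 -0.483 -3.605
v 0.484 -1.672 -4.867
v 0.196 -0.497 -3.658
v 0.22 -1.774 -4.83
v -0.068 -0.599 -3.622
v 0.025 -1.944 -4.712
v -0.263 -0.769 -3.503
v -0.064 -2.148 -4.534
v -0.352 -0.973 -3.326
v -0.028 -2.346 -4.333
v -0.316 -1.171 -3.124
v 0.125 -2.499 -4.147
v -0.163 -1.324 -2.939
v 0.365 -2.577 -4.015
v 0.077 -1.401 -2.807
v 0.644 -2.563 -3.962
v 0.356 -1.388 -2.753
v -3.111 -2.176 2.525
v -3.889 -2.494 3.933
v -2.458 -1.514 3.035
v -3.237 -1.832 4.443
v -2.003 -3.508 2.837
v -2.782 -3.826 4.245
v -1.351 -2.846 3.347
v -2.129 -3.164 4.755
v 2.143 1.202 0.168
v 2.57 1.604 0.447
v 2.403 0.721 1.972
v 1.977 0.318 1.692
v 2.24 1.753 0.498
v 2.073 0.87 2.022
v 1.878 1.727 0.443
v 1.712 0.844 1.968
v 1.601 1.534 0.301
v 1.434 0.651 1.826
v 1.496 1.236 0.117
v 1.33 0.353 1.641
v 1.597 0.926 -0.052
v 1.43 0.043 1.473
v 1.871 0.704 -0.15
v 1.704 -0.179 1.375
v 2.231 0.64 -0.148
v 2.065 -0.243 1.377
v 2.564 0.754 -0.046
v 2.397 -0.129 1.479
v 2.763 1.01 0.125
v 2.596 0.127 1.649
v 2.765 1.327 0.308
v 2.599 0.444 1.833
f 1 38 17
f 38 12 41
f 17 41 6
f 38 41 17
f 1 17 13
f 17 6 18
f 13 18 2
f 17 18 13
f 1 13 22
f 13 2 23
f 22 23 8
f 13 23 22
f 1 22 34
f 22 8 37
f 34 37 11
f 22 37 34
f 1 34 38
f 34 11 42
f 38 42 12
f 34 42 38
f 2 18 29
f 18 6 32
f 29 32 10
f 18 32 29
f 6 41 19
f 41 12 40
f 19 40 5
f 41 40 19
f 12 42 39
f 42 11 35
f 39 35 3
f 42 35 39
f 11 37 36
f 37 8 24
f 36 24 7
f 37 24 36
f 8 23 28
f 23 2 25
f 28 25 9
f 23 25 28
f 4 30 16
f 30 10 31
f 16 31 5
f 30 31 16
f 4 16 14
f 16 5 15
f 14 15 3
f 16 15 14
f 4 14 21
f 14 3 20
f 21 20 7
f 14 20 21
f 4 21 26
f 21 7 27
f 26 27 9
f 21 27 26
f 4 26 30
f 26 9 33
f 30 33 10
f 26 33 30
f 5 31 19
f 31 10 32
f 19 32 6
f 31 32 19
f 3 15 39
f 15 5 40
f 39 40 12
f 15 40 39
f 7 20 36
f 20 3 35
f 36 35 11
f 20 35 36
f 9 27 28
f 27 7 24
f 28 24 8
f 27 24 28
f 10 33 29
f 33 9 25
f 29 25 2
f 33 25 29
f 44 43 47
f 44 47 45
f 45 47 48
f 45 48 46
f 47 43 49
f 47 49 48
f 48 49 50
f 48 50 46
f 49 43 51
f 49 51 50
f 50 51 52
f 50 52 46
f 51 43 53
f 51 53 52
f 52 53 54
f 52 54 46
f 53 43 55
f 53 55 54
f 54 55 56
f 54 56 46
f 55 43 57
f 55 57 56
f 56 57 58
f 56 58 46
f 57 43 59
f 57 59 58
f 58 59 60
f 58 60 46
f 59 43 61
f 59 61 60
f 60 61 62
f 60 62 46
f 61 43 63
f 61 63 62
f 62 63 64
f 62 64 46
f 63 43 65
f 63 65 64
f 64 65 66
f 64 66 46
f 65 43 67
f 65 67 66
f 66 67 68
f 66 68 46
f 67 43 69
f 67 69 68
f 68 69 70
f 68 70 46
f 69 43 71
f 69 71 70
f 70 71 72
f 70 72 46
f 71 43 44
f 71 44 72
f 72 44 45
f 72 45 46
f 74 76 73
f 77 74 73
f 73 76 75
f 75 77 73
f 74 80 76
f 78 74 77
f 78 80 74
f 76 80 75
f 79 77 75
f 75 80 79
f 79 78 77
f 80 78 79
f 82 81 85
f 82 85 83
f 83 85 86
f 83 86 84
f 85 81 87
f 85 87 86
f 86 87 88
f 86 88 84
f 87 81 89
f 87 89 88
f 88 89 90
f 88 90 84
f 89 81 91
f 89 91 90
f 90 91 92
f 90 92 84
f 91 81 93
f 91 93 92
f 92 93 94
f 92 94 84
f 93 81 95
f 93 95 94
f 94 95 96
f 94 96 84
f 95 81 97
f 95 97 96
f 96 97 98
f 96 98 84
f 97 81 99
f 97 99 98
f 98 99 100
f 98 100 84
f 99 81 101
f 99 101 100
f 100 101 102
f 100 102 84
f 101 81 103
f 101 103 102
f 102 103 104
f 102 104 84
f 103 81 82
f 103 82 104
f 104 82 83
f 104 83 84



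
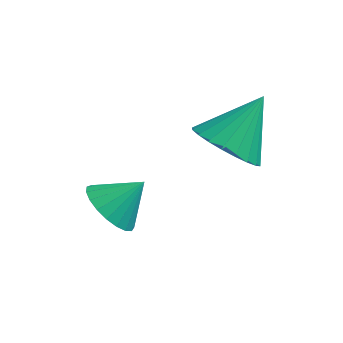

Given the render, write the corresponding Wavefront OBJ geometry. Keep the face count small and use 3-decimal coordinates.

v 1.227 2.071 1.181
v 2.118 1.834 0.879
v 1.893 3.149 2.299
v 2.036 2.123 0.649
v 1.831 2.404 0.499
v 1.534 2.634 0.454
v 1.191 2.779 0.519
v 0.852 2.816 0.685
v 0.571 2.739 0.927
v 0.39 2.561 1.207
v 0.336 2.308 1.484
v 0.418 2.019 1.714
v 0.623 1.738 1.863
v 0.919 1.507 1.908
v 1.263 1.363 1.843
v 1.601 1.326 1.677
v 1.882 1.402 1.435
v 2.064 1.581 1.155
v -1.04 -0.1 0.422
v -0.442 -0.19 -0.101
v -0.34 0.4 1.138
v -0.566 0.107 -0.188
v -0.771 0.367 -0.169
v -1.024 0.547 -0.047
v -1.279 0.615 0.155
v -1.493 0.559 0.404
v -1.629 0.389 0.655
v -1.663 0.134 0.867
v -1.589 -0.161 1.001
v -1.421 -0.446 1.036
v -1.186 -0.671 0.964
v -0.927 -0.797 0.798
v -0.687 -0.803 0.568
v -0.508 -0.688 0.312
v -0.422 -0.471 0.076
f 2 1 4
f 2 4 3
f 4 1 5
f 4 5 3
f 5 1 6
f 5 6 3
f 6 1 7
f 6 7 3
f 7 1 8
f 7 8 3
f 8 1 9
f 8 9 3
f 9 1 10
f 9 10 3
f 10 1 11
f 10 11 3
f 11 1 12
f 11 12 3
f 12 1 13
f 12 13 3
f 13 1 14
f 13 14 3
f 14 1 15
f 14 15 3
f 15 1 16
f 15 16 3
f 16 1 17
f 16 17 3
f 17 1 18
f 17 18 3
f 18 1 2
f 18 2 3
f 20 19 22
f 20 22 21
f 22 19 23
f 22 23 21
f 23 19 24
f 23 24 21
f 24 19 25
f 24 25 21
f 25 19 26
f 25 26 21
f 26 19 27
f 26 27 21
f 27 19 28
f 27 28 21
f 28 19 29
f 28 29 21
f 29 19 30
f 29 30 21
f 30 19 31
f 30 31 21
f 31 19 32
f 31 32 21
f 32 19 33
f 32 33 21
f 33 19 34
f 33 34 21
f 34 19 35
f 34 35 21
f 35 19 20
f 35 20 21



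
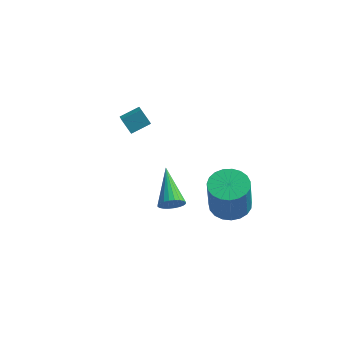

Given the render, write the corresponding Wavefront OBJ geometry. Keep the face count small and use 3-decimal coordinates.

v 0.025 -4.131 0.244
v 0.442 -4.202 0.777
v -0.785 -2.329 1.116
v 0.591 -4.056 0.613
v 0.654 -3.921 0.394
v 0.622 -3.818 0.151
v 0.499 -3.763 -0.077
v 0.303 -3.763 -0.257
v 0.066 -3.82 -0.36
v -0.178 -3.924 -0.372
v -0.391 -4.06 -0.29
v -0.54 -4.206 -0.126
v -0.604 -4.341 0.093
v -0.571 -4.444 0.336
v -0.448 -4.499 0.564
v -0.253 -4.498 0.744
v -0.015 -4.441 0.847
v 0.229 -4.337 0.859
v -3.851 1.936 -1.129
v -4.426 2.199 -0.407
v -4.225 2.765 -1.729
v -4.801 3.028 -1.007
v -3.019 2.612 -0.713
v -3.595 2.875 0.009
v -3.394 3.441 -1.313
v -3.969 3.704 -0.591
v 2.073 -0.961 -2.453
v 2.776 -1.742 -2.594
v 2.769 -2.119 -0.549
v 2.067 -1.339 -0.407
v 3.038 -1.394 -2.529
v 3.031 -1.771 -0.484
v 3.133 -0.971 -2.451
v 3.127 -1.348 -0.405
v 3.045 -0.546 -2.373
v 3.039 -0.923 -0.327
v 2.789 -0.193 -2.309
v 2.782 -0.57 -0.263
v 2.409 0.027 -2.269
v 2.403 -0.35 -0.224
v 1.971 0.076 -2.262
v 1.965 -0.301 -0.216
v 1.551 -0.054 -2.287
v 1.544 -0.431 -0.242
v 1.221 -0.341 -2.341
v 1.214 -0.718 -0.296
v 1.038 -0.736 -2.415
v 1.032 -1.113 -0.369
v 1.035 -1.169 -2.494
v 1.028 -1.546 -0.449
v 1.211 -1.567 -2.567
v 1.204 -1.944 -0.522
v 1.536 -1.86 -2.62
v 1.529 -2.237 -0.575
v 1.954 -1.997 -2.644
v 1.947 -2.374 -0.599
v 2.393 -1.956 -2.635
v 2.386 -2.333 -0.589
f 2 1 4
f 2 4 3
f 4 1 5
f 4 5 3
f 5 1 6
f 5 6 3
f 6 1 7
f 6 7 3
f 7 1 8
f 7 8 3
f 8 1 9
f 8 9 3
f 9 1 10
f 9 10 3
f 10 1 11
f 10 11 3
f 11 1 12
f 11 12 3
f 12 1 13
f 12 13 3
f 13 1 14
f 13 14 3
f 14 1 15
f 14 15 3
f 15 1 16
f 15 16 3
f 16 1 17
f 16 17 3
f 17 1 18
f 17 18 3
f 18 1 2
f 18 2 3
f 20 22 19
f 23 20 19
f 19 22 21
f 21 23 19
f 20 26 22
f 24 20 23
f 24 26 20
f 22 26 21
f 25 23 21
f 21 26 25
f 25 24 23
f 26 24 25
f 28 27 31
f 28 31 29
f 29 31 32
f 29 32 30
f 31 27 33
f 31 33 32
f 32 33 34
f 32 34 30
f 33 27 35
f 33 35 34
f 34 35 36
f 34 36 30
f 35 27 37
f 35 37 36
f 36 37 38
f 36 38 30
f 37 27 39
f 37 39 38
f 38 39 40
f 38 40 30
f 39 27 41
f 39 41 40
f 40 41 42
f 40 42 30
f 41 27 43
f 41 43 42
f 42 43 44
f 42 44 30
f 43 27 45
f 43 45 44
f 44 45 46
f 44 46 30
f 45 27 47
f 45 47 46
f 46 47 48
f 46 48 30
f 47 27 49
f 47 49 48
f 48 49 50
f 48 50 30
f 49 27 51
f 49 51 50
f 50 51 52
f 50 52 30
f 51 27 53
f 51 53 52
f 52 53 54
f 52 54 30
f 53 27 55
f 53 55 54
f 54 55 56
f 54 56 30
f 55 27 57
f 55 57 56
f 56 57 58
f 56 58 30
f 57 27 28
f 57 28 58
f 58 28 29
f 58 29 30



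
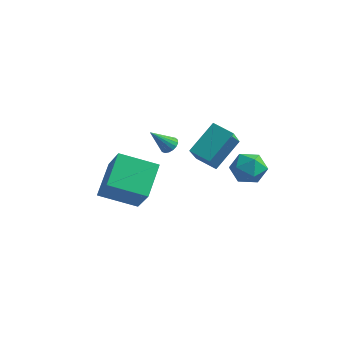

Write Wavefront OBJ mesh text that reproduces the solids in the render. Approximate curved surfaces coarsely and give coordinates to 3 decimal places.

v 0.107 -0.547 1.745
v 0.574 -0.685 1.896
v -0.467 -1.293 2.835
v 0.532 -0.477 2.016
v 0.393 -0.285 2.075
v 0.189 -0.153 2.057
v -0.035 -0.111 1.968
v -0.226 -0.17 1.828
v -0.341 -0.314 1.669
v -0.353 -0.512 1.527
v -0.26 -0.719 1.435
v -0.084 -0.885 1.414
v 0.137 -0.975 1.468
v 0.35 -0.966 1.586
v 0.508 -0.862 1.741
v 1.001 -0.248 1.513
v 1.39 1.215 2.742
v 0.57 1.074 0.076
v 0.959 2.537 1.304
v 2.101 -0.257 1.176
v 2.49 1.206 2.404
v 1.67 1.065 -0.262
v 2.059 2.528 0.967
v 2.325 2.439 -0.162
v 3.118 2.535 0.402
v 2.862 1.045 -0.682
v 3.655 1.141 -0.118
v 2.78 0.993 0.291
v 2.448 1.855 0.613
v 3.532 1.725 -0.893
v 3.2 2.587 -0.571
v 3.864 2.094 -0.05
v 3.399 1.641 0.682
v 2.581 1.939 -0.962
v 2.116 1.486 -0.23
v -1.846 -0.274 -3.437
v -3.559 -1.202 -2.709
v -2.281 1.396 -2.331
v -3.994 0.468 -1.603
v -0.746 -1.048 -1.837
v -2.459 -1.976 -1.109
v -1.181 0.622 -0.731
v -2.894 -0.306 -0.003
f 2 1 4
f 2 4 3
f 4 1 5
f 4 5 3
f 5 1 6
f 5 6 3
f 6 1 7
f 6 7 3
f 7 1 8
f 7 8 3
f 8 1 9
f 8 9 3
f 9 1 10
f 9 10 3
f 10 1 11
f 10 11 3
f 11 1 12
f 11 12 3
f 12 1 13
f 12 13 3
f 13 1 14
f 13 14 3
f 14 1 15
f 14 15 3
f 15 1 2
f 15 2 3
f 17 19 16
f 20 17 16
f 16 19 18
f 18 20 16
f 17 23 19
f 21 17 20
f 21 23 17
f 19 23 18
f 22 20 18
f 18 23 22
f 22 21 20
f 23 21 22
f 24 35 29
f 24 29 25
f 24 25 31
f 24 31 34
f 24 34 35
f 25 29 33
f 29 35 28
f 35 34 26
f 34 31 30
f 31 25 32
f 27 33 28
f 27 28 26
f 27 26 30
f 27 30 32
f 27 32 33
f 28 33 29
f 26 28 35
f 30 26 34
f 32 30 31
f 33 32 25
f 37 39 36
f 40 37 36
f 36 39 38
f 38 40 36
f 37 43 39
f 41 37 40
f 41 43 37
f 39 43 38
f 42 40 38
f 38 43 42
f 42 41 40
f 43 41 42



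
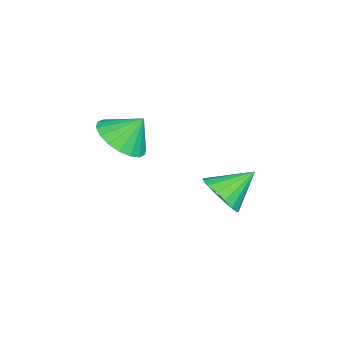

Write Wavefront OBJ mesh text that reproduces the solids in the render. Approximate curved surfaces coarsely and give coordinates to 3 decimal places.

v 1.433 -1.821 1.345
v 2.348 -1.724 1.363
v 1.347 -1.159 2.195
v 2.229 -1.421 1.115
v 1.952 -1.197 0.912
v 1.573 -1.096 0.796
v 1.166 -1.139 0.788
v 0.812 -1.317 0.89
v 0.581 -1.595 1.083
v 0.518 -1.917 1.328
v 0.637 -2.22 1.576
v 0.914 -2.444 1.778
v 1.293 -2.545 1.895
v 1.7 -2.502 1.902
v 2.054 -2.324 1.8
v 2.285 -2.047 1.607
v -0.415 0.902 -2.124
v -0.043 0.547 -1.459
v -0.945 1.898 -1.296
v 0.231 0.807 -1.596
v 0.358 1.088 -1.853
v 0.308 1.327 -2.173
v 0.092 1.469 -2.481
v -0.24 1.48 -2.708
v -0.612 1.359 -2.801
v -0.938 1.134 -2.739
v -1.145 0.855 -2.536
v -1.185 0.587 -2.239
v -1.048 0.391 -1.915
v -0.766 0.312 -1.64
v -0.403 0.369 -1.475
f 2 1 4
f 2 4 3
f 4 1 5
f 4 5 3
f 5 1 6
f 5 6 3
f 6 1 7
f 6 7 3
f 7 1 8
f 7 8 3
f 8 1 9
f 8 9 3
f 9 1 10
f 9 10 3
f 10 1 11
f 10 11 3
f 11 1 12
f 11 12 3
f 12 1 13
f 12 13 3
f 13 1 14
f 13 14 3
f 14 1 15
f 14 15 3
f 15 1 16
f 15 16 3
f 16 1 2
f 16 2 3
f 18 17 20
f 18 20 19
f 20 17 21
f 20 21 19
f 21 17 22
f 21 22 19
f 22 17 23
f 22 23 19
f 23 17 24
f 23 24 19
f 24 17 25
f 24 25 19
f 25 17 26
f 25 26 19
f 26 17 27
f 26 27 19
f 27 17 28
f 27 28 19
f 28 17 29
f 28 29 19
f 29 17 30
f 29 30 19
f 30 17 31
f 30 31 19
f 31 17 18
f 31 18 19



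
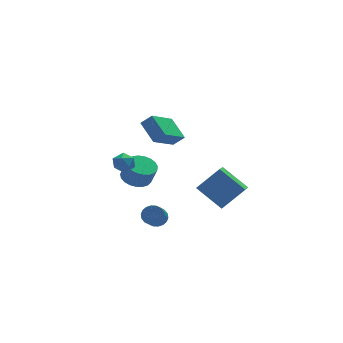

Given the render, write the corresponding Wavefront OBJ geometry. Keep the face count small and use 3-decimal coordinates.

v 2.063 1.645 -2.522
v 1.498 0.659 -2.001
v 3.445 1.564 -1.177
v 2.88 0.578 -0.656
v 3.16 0.382 -3.724
v 2.595 -0.604 -3.203
v 4.542 0.301 -2.379
v 3.977 -0.685 -1.858
v 0.065 0.54 1.979
v -1.457 -0.523 3.103
v -0.247 1.877 2.821
v -1.769 0.814 3.945
v 0.669 0.306 2.575
v -0.853 -0.757 3.699
v 0.357 1.643 3.417
v -1.165 0.58 4.541
v -0.658 1.422 -4.493
v -0.34 1.727 -3.962
v -0.923 0.624 -2.977
v -1.242 0.318 -3.507
v -0.613 1.867 -3.967
v -1.196 0.763 -2.982
v -0.896 1.918 -4.076
v -1.479 0.815 -3.091
v -1.131 1.872 -4.268
v -1.714 0.768 -3.283
v -1.273 1.736 -4.504
v -1.856 0.632 -3.519
v -1.293 1.538 -4.738
v -1.876 0.434 -3.753
v -1.187 1.317 -4.923
v -1.77 0.213 -3.938
v -0.977 1.116 -5.023
v -1.56 0.013 -4.038
v -0.704 0.977 -5.018
v -1.287 -0.127 -4.033
v -0.421 0.925 -4.909
v -1.004 -0.178 -3.924
v -0.186 0.972 -4.717
v -0.769 -0.132 -3.732
v -0.044 1.108 -4.481
v -0.627 0.004 -3.496
v -0.024 1.306 -4.247
v -0.607 0.202 -3.262
v -0.13 1.527 -4.062
v -0.713 0.423 -3.077
v -1.596 2.312 -1.447
v -0.689 2.211 -1.672
v -0.436 1.827 -0.477
v -1.344 1.928 -0.253
v -0.702 2.582 -1.55
v -0.449 2.198 -0.355
v -0.869 2.906 -1.41
v -0.616 2.522 -0.215
v -1.162 3.128 -1.277
v -0.91 2.744 -0.082
v -1.53 3.209 -1.173
v -1.278 2.825 0.022
v -1.91 3.134 -1.117
v -1.657 2.75 0.078
v -2.235 2.918 -1.118
v -1.983 2.533 0.077
v -2.45 2.596 -1.175
v -2.197 2.212 0.019
v -2.517 2.226 -1.28
v -2.265 1.842 -0.086
v -2.425 1.87 -1.414
v -2.173 1.486 -0.219
v -2.19 1.591 -1.554
v -1.937 1.207 -0.359
v -1.852 1.437 -1.675
v -1.599 1.052 -0.48
v -1.47 1.433 -1.757
v -1.217 1.049 -0.562
v -1.109 1.582 -1.785
v -0.857 1.198 -0.59
v -0.833 1.857 -1.755
v -0.581 1.473 -0.56
v -3.056 -0.063 2.273
v -2.581 -0.032 1.726
v -3.719 -0.808 1.654
v -3.244 -0.777 1.107
v -3.06 -1.103 1.728
v -2.65 -0.643 2.111
v -3.65 -0.197 1.269
v -3.24 0.263 1.652
v -2.948 -0.114 1.105
v -2.584 -0.674 1.389
v -3.716 -0.166 1.991
v -3.352 -0.726 2.275
f 2 4 1
f 5 2 1
f 1 4 3
f 3 5 1
f 2 8 4
f 6 2 5
f 6 8 2
f 4 8 3
f 7 5 3
f 3 8 7
f 7 6 5
f 8 6 7
f 10 12 9
f 13 10 9
f 9 12 11
f 11 13 9
f 10 16 12
f 14 10 13
f 14 16 10
f 12 16 11
f 15 13 11
f 11 16 15
f 15 14 13
f 16 14 15
f 18 17 21
f 18 21 19
f 19 21 22
f 19 22 20
f 21 17 23
f 21 23 22
f 22 23 24
f 22 24 20
f 23 17 25
f 23 25 24
f 24 25 26
f 24 26 20
f 25 17 27
f 25 27 26
f 26 27 28
f 26 28 20
f 27 17 29
f 27 29 28
f 28 29 30
f 28 30 20
f 29 17 31
f 29 31 30
f 30 31 32
f 30 32 20
f 31 17 33
f 31 33 32
f 32 33 34
f 32 34 20
f 33 17 35
f 33 35 34
f 34 35 36
f 34 36 20
f 35 17 37
f 35 37 36
f 36 37 38
f 36 38 20
f 37 17 39
f 37 39 38
f 38 39 40
f 38 40 20
f 39 17 41
f 39 41 40
f 40 41 42
f 40 42 20
f 41 17 43
f 41 43 42
f 42 43 44
f 42 44 20
f 43 17 45
f 43 45 44
f 44 45 46
f 44 46 20
f 45 17 18
f 45 18 46
f 46 18 19
f 46 19 20
f 48 47 51
f 48 51 49
f 49 51 52
f 49 52 50
f 51 47 53
f 51 53 52
f 52 53 54
f 52 54 50
f 53 47 55
f 53 55 54
f 54 55 56
f 54 56 50
f 55 47 57
f 55 57 56
f 56 57 58
f 56 58 50
f 57 47 59
f 57 59 58
f 58 59 60
f 58 60 50
f 59 47 61
f 59 61 60
f 60 61 62
f 60 62 50
f 61 47 63
f 61 63 62
f 62 63 64
f 62 64 50
f 63 47 65
f 63 65 64
f 64 65 66
f 64 66 50
f 65 47 67
f 65 67 66
f 66 67 68
f 66 68 50
f 67 47 69
f 67 69 68
f 68 69 70
f 68 70 50
f 69 47 71
f 69 71 70
f 70 71 72
f 70 72 50
f 71 47 73
f 71 73 72
f 72 73 74
f 72 74 50
f 73 47 75
f 73 75 74
f 74 75 76
f 74 76 50
f 75 47 77
f 75 77 76
f 76 77 78
f 76 78 50
f 77 47 48
f 77 48 78
f 78 48 49
f 78 49 50
f 79 90 84
f 79 84 80
f 79 80 86
f 79 86 89
f 79 89 90
f 80 84 88
f 84 90 83
f 90 89 81
f 89 86 85
f 86 80 87
f 82 88 83
f 82 83 81
f 82 81 85
f 82 85 87
f 82 87 88
f 83 88 84
f 81 83 90
f 85 81 89
f 87 85 86
f 88 87 80



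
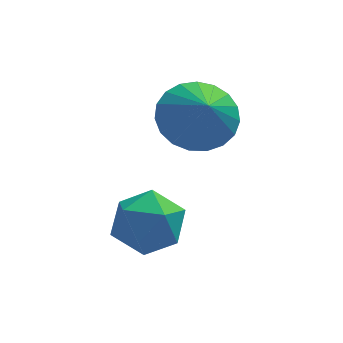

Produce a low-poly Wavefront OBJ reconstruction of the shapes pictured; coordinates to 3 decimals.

v -0.951 -0.066 -2.248
v -0.512 0.491 -2.616
v 0.052 -0.351 -1.484
v 0.491 0.206 -1.852
v -0.121 0.423 -1.386
v -0.741 0.599 -1.858
v 0.281 -0.459 -2.242
v -0.339 -0.283 -2.714
v 0.249 0.248 -2.612
v 0.001 0.793 -2.083
v -0.461 -0.653 -2.017
v -0.709 -0.108 -1.488
v 0.879 1.894 -0.45
v 1.33 1.376 -0.95
v 1.021 1.246 0.35
v 1.58 1.589 -0.822
v 1.709 1.856 -0.629
v 1.695 2.129 -0.405
v 1.539 2.362 -0.189
v 1.269 2.513 -0.018
v 0.932 2.558 0.078
v 0.586 2.488 0.083
v 0.29 2.315 -0.005
v 0.096 2.07 -0.169
v 0.038 1.794 -0.382
v 0.125 1.535 -0.607
v 0.342 1.339 -0.805
v 0.652 1.238 -0.941
v 1.002 1.251 -0.993
f 1 12 6
f 1 6 2
f 1 2 8
f 1 8 11
f 1 11 12
f 2 6 10
f 6 12 5
f 12 11 3
f 11 8 7
f 8 2 9
f 4 10 5
f 4 5 3
f 4 3 7
f 4 7 9
f 4 9 10
f 5 10 6
f 3 5 12
f 7 3 11
f 9 7 8
f 10 9 2
f 14 13 16
f 14 16 15
f 16 13 17
f 16 17 15
f 17 13 18
f 17 18 15
f 18 13 19
f 18 19 15
f 19 13 20
f 19 20 15
f 20 13 21
f 20 21 15
f 21 13 22
f 21 22 15
f 22 13 23
f 22 23 15
f 23 13 24
f 23 24 15
f 24 13 25
f 24 25 15
f 25 13 26
f 25 26 15
f 26 13 27
f 26 27 15
f 27 13 28
f 27 28 15
f 28 13 29
f 28 29 15
f 29 13 14
f 29 14 15



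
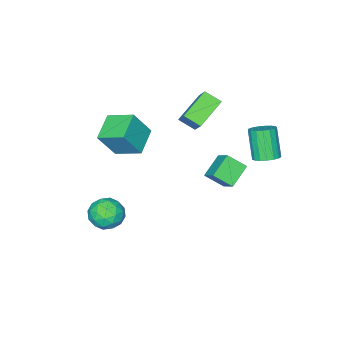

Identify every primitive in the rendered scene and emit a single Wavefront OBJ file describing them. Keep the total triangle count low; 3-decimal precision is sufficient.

v -2.43 1.763 -2.225
v -3.704 1.544 -1.425
v -2.063 2.798 -1.357
v -3.337 2.579 -0.557
v -1.803 0.901 -1.463
v -3.077 0.682 -0.663
v -1.436 1.936 -0.595
v -2.71 1.717 0.205
v -4.403 -0.877 1.88
v -4.015 -1.77 2.415
v -3.557 0.412 3.421
v -3.169 -0.48 3.956
v -2.731 -0.76 0.864
v -2.343 -1.652 1.399
v -1.885 0.53 2.405
v -1.497 -0.363 2.94
v -0.529 -3.926 0.096
v -1.043 -2.403 0.763
v 0.903 -3.174 -0.516
v 0.39 -1.651 0.151
v 0.37 -4.329 1.709
v -0.143 -2.806 2.376
v 1.803 -3.577 1.097
v 1.289 -2.054 1.764
v -3.433 3.886 0.893
v -2.69 3.74 1.032
v -3.164 2.928 2.706
v -3.907 3.074 2.567
v -2.744 4.074 1.179
v -3.217 3.262 2.853
v -2.955 4.365 1.261
v -3.428 3.552 2.935
v -3.276 4.546 1.258
v -3.749 3.734 2.932
v -3.633 4.576 1.171
v -4.106 3.764 2.845
v -3.944 4.448 1.021
v -4.418 3.636 2.695
v -4.138 4.191 0.842
v -4.612 3.379 2.516
v -4.171 3.865 0.674
v -4.645 3.052 2.348
v -4.035 3.543 0.556
v -4.508 2.731 2.23
v -3.761 3.3 0.516
v -4.234 2.488 2.19
v -3.411 3.191 0.562
v -3.885 2.379 2.236
v -3.067 3.242 0.684
v -3.541 2.429 2.358
v -2.807 3.44 0.854
v -3.281 2.628 2.528
v 3.132 -1.011 -3.727
v 3.652 -1.849 -4.174
v 1.768 -2.051 -3.366
v 2.288 -2.889 -3.813
v 2.642 -2.466 -2.881
v 3.485 -1.823 -3.104
v 1.935 -2.077 -4.436
v 2.778 -1.434 -4.659
v 2.912 -2.508 -4.612
v 3.35 -2.748 -3.651
v 2.07 -1.152 -3.889
v 2.508 -1.392 -2.928
v 3.512 -1.339 -3.982
v 1.908 -2.561 -3.558
v 2.116 -2.312 -3.01
v 2.422 -2.805 -3.273
v 3.414 -1.324 -3.353
v 3.72 -1.816 -3.616
v 3.126 -2.179 -2.856
v 1.7 -2.084 -3.924
v 2.006 -2.576 -4.187
v 2.998 -1.095 -4.267
v 3.304 -1.588 -4.53
v 2.294 -1.721 -4.684
v 3.383 -2.219 -4.502
v 2.581 -2.83 -4.29
v 2.373 -2.352 -4.656
v 2.869 -1.975 -4.787
v 3.64 -2.36 -3.937
v 2.838 -2.971 -3.725
v 3.046 -2.722 -3.177
v 3.542 -2.345 -3.308
v 3.205 -2.747 -4.195
v 2.582 -0.929 -3.815
v 1.78 -1.54 -3.603
v 1.878 -1.555 -4.232
v 2.374 -1.178 -4.363
v 2.839 -1.07 -3.25
v 2.037 -1.681 -3.038
v 2.551 -1.925 -2.753
v 3.047 -1.548 -2.884
v 2.215 -1.153 -3.345
f 2 4 1
f 5 2 1
f 1 4 3
f 3 5 1
f 2 8 4
f 6 2 5
f 6 8 2
f 4 8 3
f 7 5 3
f 3 8 7
f 7 6 5
f 8 6 7
f 10 12 9
f 13 10 9
f 9 12 11
f 11 13 9
f 10 16 12
f 14 10 13
f 14 16 10
f 12 16 11
f 15 13 11
f 11 16 15
f 15 14 13
f 16 14 15
f 18 20 17
f 21 18 17
f 17 20 19
f 19 21 17
f 18 24 20
f 22 18 21
f 22 24 18
f 20 24 19
f 23 21 19
f 19 24 23
f 23 22 21
f 24 22 23
f 26 25 29
f 26 29 27
f 27 29 30
f 27 30 28
f 29 25 31
f 29 31 30
f 30 31 32
f 30 32 28
f 31 25 33
f 31 33 32
f 32 33 34
f 32 34 28
f 33 25 35
f 33 35 34
f 34 35 36
f 34 36 28
f 35 25 37
f 35 37 36
f 36 37 38
f 36 38 28
f 37 25 39
f 37 39 38
f 38 39 40
f 38 40 28
f 39 25 41
f 39 41 40
f 40 41 42
f 40 42 28
f 41 25 43
f 41 43 42
f 42 43 44
f 42 44 28
f 43 25 45
f 43 45 44
f 44 45 46
f 44 46 28
f 45 25 47
f 45 47 46
f 46 47 48
f 46 48 28
f 47 25 49
f 47 49 48
f 48 49 50
f 48 50 28
f 49 25 51
f 49 51 50
f 50 51 52
f 50 52 28
f 51 25 26
f 51 26 52
f 52 26 27
f 52 27 28
f 53 90 69
f 90 64 93
f 69 93 58
f 90 93 69
f 53 69 65
f 69 58 70
f 65 70 54
f 69 70 65
f 53 65 74
f 65 54 75
f 74 75 60
f 65 75 74
f 53 74 86
f 74 60 89
f 86 89 63
f 74 89 86
f 53 86 90
f 86 63 94
f 90 94 64
f 86 94 90
f 54 70 81
f 70 58 84
f 81 84 62
f 70 84 81
f 58 93 71
f 93 64 92
f 71 92 57
f 93 92 71
f 64 94 91
f 94 63 87
f 91 87 55
f 94 87 91
f 63 89 88
f 89 60 76
f 88 76 59
f 89 76 88
f 60 75 80
f 75 54 77
f 80 77 61
f 75 77 80
f 56 82 68
f 82 62 83
f 68 83 57
f 82 83 68
f 56 68 66
f 68 57 67
f 66 67 55
f 68 67 66
f 56 66 73
f 66 55 72
f 73 72 59
f 66 72 73
f 56 73 78
f 73 59 79
f 78 79 61
f 73 79 78
f 56 78 82
f 78 61 85
f 82 85 62
f 78 85 82
f 57 83 71
f 83 62 84
f 71 84 58
f 83 84 71
f 55 67 91
f 67 57 92
f 91 92 64
f 67 92 91
f 59 72 88
f 72 55 87
f 88 87 63
f 72 87 88
f 61 79 80
f 79 59 76
f 80 76 60
f 79 76 80
f 62 85 81
f 85 61 77
f 81 77 54
f 85 77 81



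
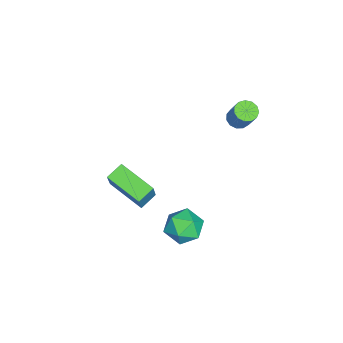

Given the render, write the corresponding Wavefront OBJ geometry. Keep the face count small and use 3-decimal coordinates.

v -0.143 1.016 -3.638
v 0.747 1.001 -3.889
v -0.167 -0.481 -3.631
v 0.723 -0.496 -3.882
v 0.486 -0.202 -3.037
v 0.501 0.723 -3.042
v 0.079 -0.203 -4.478
v 0.094 0.722 -4.483
v 0.885 0.248 -4.409
v 1.136 0.248 -3.518
v -0.556 0.272 -4.002
v -0.305 0.272 -3.111
v -2.71 -3.111 -3.862
v -1.966 -3.008 -2.552
v -1.958 -1.525 -4.414
v -1.214 -1.422 -3.105
v -2.026 -3.558 -4.215
v -1.282 -3.455 -2.906
v -1.274 -1.972 -4.768
v -0.53 -1.869 -3.458
v -3.057 1.764 0.803
v -2.606 1.508 0.694
v -2.092 1.94 1.808
v -2.543 2.196 1.917
v -2.578 1.781 0.576
v -2.065 2.213 1.689
v -2.703 2.048 0.53
v -2.189 2.48 1.643
v -2.94 2.226 0.57
v -2.426 2.657 1.684
v -3.214 2.256 0.685
v -2.7 2.688 1.798
v -3.438 2.131 0.837
v -2.924 2.562 1.951
v -3.541 1.889 0.978
v -3.028 2.32 2.092
v -3.491 1.607 1.064
v -2.977 2.039 2.178
v -3.302 1.375 1.067
v -2.789 1.807 2.181
v -3.036 1.267 0.986
v -2.522 1.699 2.1
v -2.776 1.317 0.847
v -2.263 1.748 1.961
f 1 12 6
f 1 6 2
f 1 2 8
f 1 8 11
f 1 11 12
f 2 6 10
f 6 12 5
f 12 11 3
f 11 8 7
f 8 2 9
f 4 10 5
f 4 5 3
f 4 3 7
f 4 7 9
f 4 9 10
f 5 10 6
f 3 5 12
f 7 3 11
f 9 7 8
f 10 9 2
f 14 16 13
f 17 14 13
f 13 16 15
f 15 17 13
f 14 20 16
f 18 14 17
f 18 20 14
f 16 20 15
f 19 17 15
f 15 20 19
f 19 18 17
f 20 18 19
f 22 21 25
f 22 25 23
f 23 25 26
f 23 26 24
f 25 21 27
f 25 27 26
f 26 27 28
f 26 28 24
f 27 21 29
f 27 29 28
f 28 29 30
f 28 30 24
f 29 21 31
f 29 31 30
f 30 31 32
f 30 32 24
f 31 21 33
f 31 33 32
f 32 33 34
f 32 34 24
f 33 21 35
f 33 35 34
f 34 35 36
f 34 36 24
f 35 21 37
f 35 37 36
f 36 37 38
f 36 38 24
f 37 21 39
f 37 39 38
f 38 39 40
f 38 40 24
f 39 21 41
f 39 41 40
f 40 41 42
f 40 42 24
f 41 21 43
f 41 43 42
f 42 43 44
f 42 44 24
f 43 21 22
f 43 22 44
f 44 22 23
f 44 23 24

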